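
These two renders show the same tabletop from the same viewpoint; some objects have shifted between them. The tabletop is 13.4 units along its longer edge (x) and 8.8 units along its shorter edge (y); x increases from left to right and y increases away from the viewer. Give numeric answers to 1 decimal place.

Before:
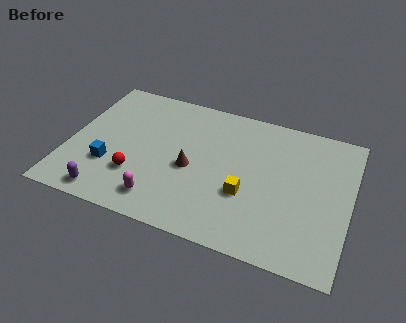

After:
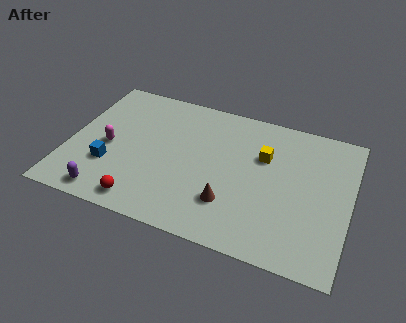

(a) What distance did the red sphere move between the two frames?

1.6

The red sphere moved from about (3.4, 2.6) to (3.9, 1.1), a distance of √(0.5² + 1.5²) ≈ 1.6.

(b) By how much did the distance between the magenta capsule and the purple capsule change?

+0.5

Before: roughly 2.5 units apart; after: 3.0. That's 0.5 units further apart.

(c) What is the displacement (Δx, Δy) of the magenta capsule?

(-2.8, 2.5)

The magenta capsule started near (4.7, 1.5) and ended near (1.9, 4.0).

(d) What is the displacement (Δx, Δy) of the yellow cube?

(0.6, 2.6)

From the two frames, the yellow cube sits at roughly (8.6, 3.2) before and (9.2, 5.8) after.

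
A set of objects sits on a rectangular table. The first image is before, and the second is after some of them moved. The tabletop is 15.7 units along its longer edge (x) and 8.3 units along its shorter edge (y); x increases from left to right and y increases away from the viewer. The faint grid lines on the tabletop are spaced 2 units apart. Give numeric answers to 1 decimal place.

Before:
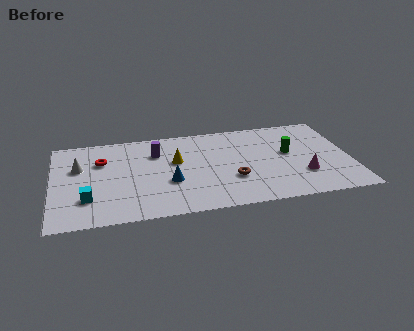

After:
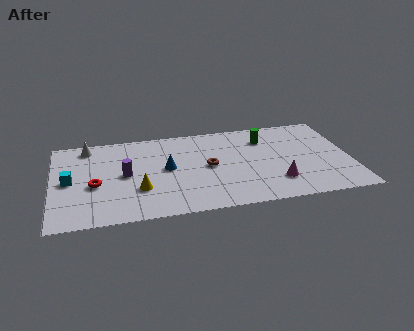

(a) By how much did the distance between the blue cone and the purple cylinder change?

-0.8

The distance was about 3.0 in the first image and 2.2 in the second, so they moved 0.8 units closer together.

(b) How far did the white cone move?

2.0

The white cone moved from about (1.4, 5.3) to (1.9, 7.2), a distance of √(0.5² + 1.9²) ≈ 2.0.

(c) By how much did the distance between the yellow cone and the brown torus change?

+0.4

They were about 3.6 units apart before and 4.0 after — 0.4 units further apart.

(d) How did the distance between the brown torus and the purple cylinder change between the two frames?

-0.6

Before: roughly 5.0 units apart; after: 4.4. That's 0.6 units closer together.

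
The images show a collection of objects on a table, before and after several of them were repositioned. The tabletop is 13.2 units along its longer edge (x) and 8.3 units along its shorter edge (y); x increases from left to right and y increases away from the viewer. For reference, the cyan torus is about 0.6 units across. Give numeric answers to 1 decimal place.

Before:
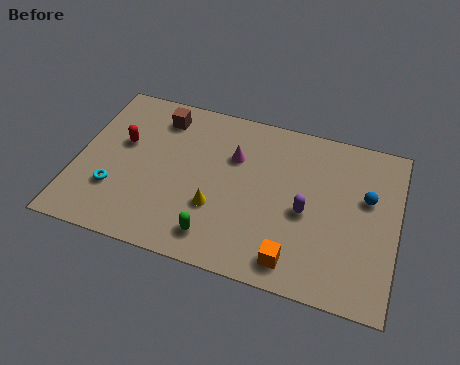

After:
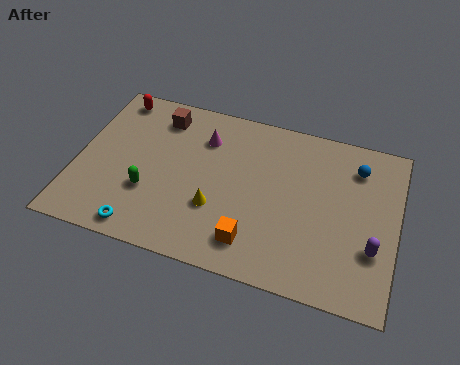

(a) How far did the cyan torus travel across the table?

2.1

The cyan torus moved from about (1.7, 2.5) to (3.0, 0.9), a distance of √(1.3² + 1.6²) ≈ 2.1.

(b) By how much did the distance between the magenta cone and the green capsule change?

-0.3

Before: roughly 4.2 units apart; after: 3.9. That's 0.3 units closer together.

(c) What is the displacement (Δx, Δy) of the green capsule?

(-2.9, 1.4)

From the two frames, the green capsule sits at roughly (6.0, 1.4) before and (3.1, 2.8) after.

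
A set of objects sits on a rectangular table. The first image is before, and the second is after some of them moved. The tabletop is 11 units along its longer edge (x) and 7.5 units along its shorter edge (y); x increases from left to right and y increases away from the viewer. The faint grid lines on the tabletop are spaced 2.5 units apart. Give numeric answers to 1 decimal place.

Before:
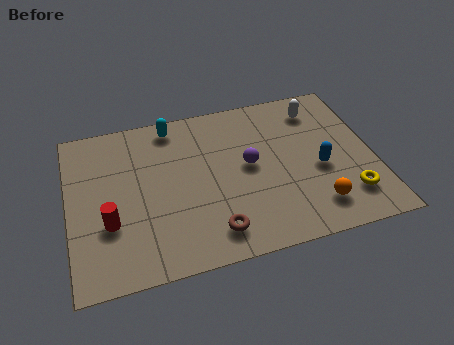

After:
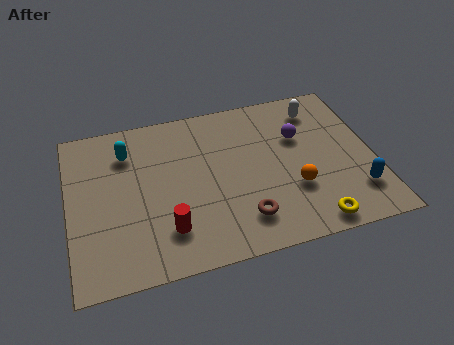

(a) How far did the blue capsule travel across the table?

1.8

The blue capsule was near (9.0, 3.2) before and (10.2, 1.8) after, so it travelled √(1.2² + 1.4²) ≈ 1.8 units.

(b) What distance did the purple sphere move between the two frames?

2.1

From (6.5, 4.0) to (8.4, 4.9), the purple sphere covered √(1.9² + 0.9²) ≈ 2.1 units.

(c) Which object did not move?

the white capsule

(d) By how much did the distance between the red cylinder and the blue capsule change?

-0.8

They were about 7.6 units apart before and 6.8 after — 0.8 units closer together.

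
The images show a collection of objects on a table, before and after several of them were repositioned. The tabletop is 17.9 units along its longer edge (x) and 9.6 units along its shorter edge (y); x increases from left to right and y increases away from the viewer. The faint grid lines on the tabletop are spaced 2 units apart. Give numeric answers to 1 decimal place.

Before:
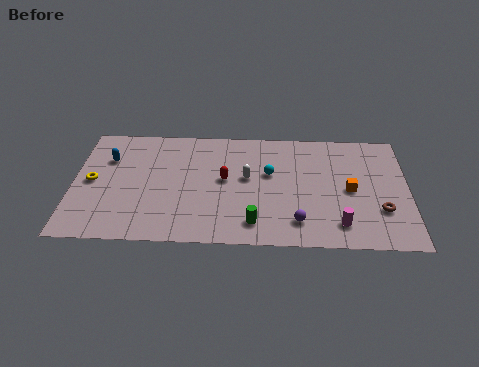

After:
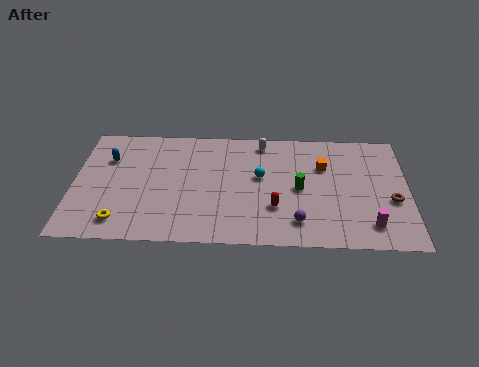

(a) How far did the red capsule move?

3.5

The red capsule moved from about (8.1, 5.2) to (10.8, 3.0), a distance of √(2.7² + 2.2²) ≈ 3.5.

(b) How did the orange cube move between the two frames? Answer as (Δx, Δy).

(-1.4, 1.9)

The orange cube was at about (14.8, 4.6) and moved to about (13.4, 6.5).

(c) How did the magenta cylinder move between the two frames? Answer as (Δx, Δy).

(1.6, 0.0)

From the two frames, the magenta cylinder sits at roughly (14.2, 1.8) before and (15.8, 1.8) after.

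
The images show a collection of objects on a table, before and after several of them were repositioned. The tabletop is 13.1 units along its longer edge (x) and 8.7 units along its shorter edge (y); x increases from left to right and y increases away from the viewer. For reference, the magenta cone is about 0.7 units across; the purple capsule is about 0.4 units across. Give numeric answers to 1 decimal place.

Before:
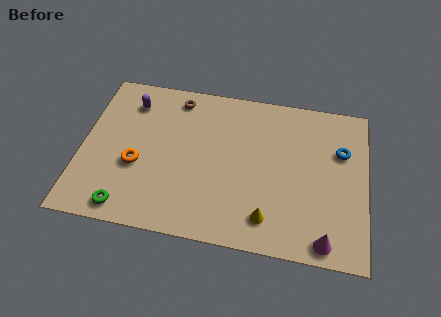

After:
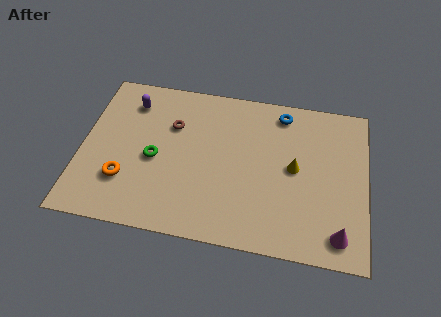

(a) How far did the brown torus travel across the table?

1.6

From (4.2, 7.5) to (4.1, 5.9), the brown torus covered √(0.1² + 1.6²) ≈ 1.6 units.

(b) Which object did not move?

the purple capsule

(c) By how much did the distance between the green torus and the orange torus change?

-0.5

The distance was about 2.4 in the first image and 1.9 in the second, so they moved 0.5 units closer together.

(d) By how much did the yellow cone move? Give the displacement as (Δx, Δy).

(1.1, 2.9)

From the two frames, the yellow cone sits at roughly (8.7, 1.6) before and (9.8, 4.5) after.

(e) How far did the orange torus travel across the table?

1.0

From (2.6, 3.4) to (2.1, 2.5), the orange torus covered √(0.5² + 0.9²) ≈ 1.0 units.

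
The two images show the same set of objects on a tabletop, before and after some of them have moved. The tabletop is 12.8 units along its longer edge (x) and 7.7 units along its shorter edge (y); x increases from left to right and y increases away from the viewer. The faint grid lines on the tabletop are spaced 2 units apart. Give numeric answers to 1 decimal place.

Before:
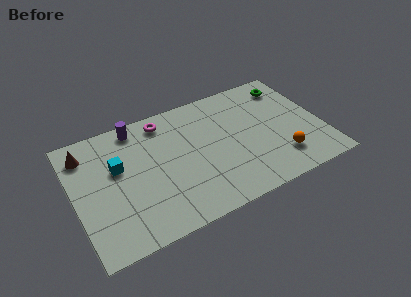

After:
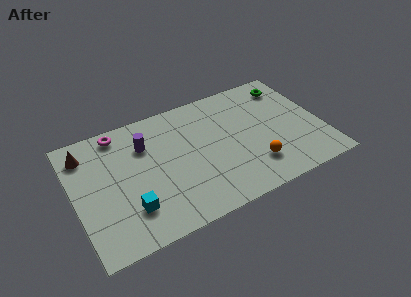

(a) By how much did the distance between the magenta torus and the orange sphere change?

+0.8

Before: roughly 7.3 units apart; after: 8.1. That's 0.8 units further apart.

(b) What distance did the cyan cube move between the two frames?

2.7

From (2.3, 4.7) to (2.6, 2.0), the cyan cube covered √(0.3² + 2.7²) ≈ 2.7 units.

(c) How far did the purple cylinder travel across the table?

1.3

The purple cylinder was near (3.5, 6.8) before and (3.8, 5.5) after, so it travelled √(0.3² + 1.3²) ≈ 1.3 units.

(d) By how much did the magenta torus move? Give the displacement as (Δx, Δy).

(-2.3, 0.2)

The magenta torus started near (4.9, 6.6) and ended near (2.6, 6.8).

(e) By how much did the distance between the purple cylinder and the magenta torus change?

+0.4

Before: roughly 1.4 units apart; after: 1.8. That's 0.4 units further apart.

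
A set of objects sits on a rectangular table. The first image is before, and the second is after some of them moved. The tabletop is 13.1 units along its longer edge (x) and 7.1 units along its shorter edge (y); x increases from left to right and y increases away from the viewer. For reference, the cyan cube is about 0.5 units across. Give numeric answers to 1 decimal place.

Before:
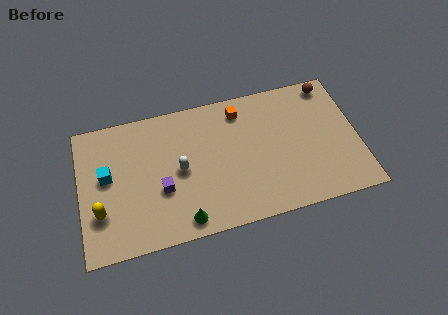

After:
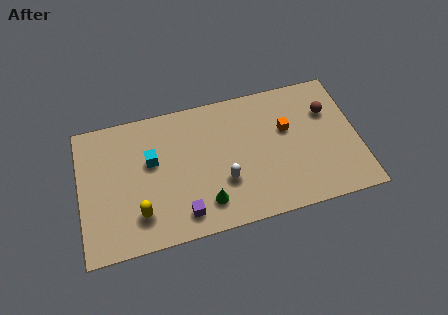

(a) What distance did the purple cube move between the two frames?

1.7

From (3.8, 2.7) to (4.7, 1.2), the purple cube covered √(0.9² + 1.5²) ≈ 1.7 units.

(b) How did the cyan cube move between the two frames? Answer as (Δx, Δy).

(2.1, 0.3)

From the two frames, the cyan cube sits at roughly (1.3, 4.0) before and (3.4, 4.3) after.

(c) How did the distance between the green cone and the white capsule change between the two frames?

-1.3

Before: roughly 2.6 units apart; after: 1.3. That's 1.3 units closer together.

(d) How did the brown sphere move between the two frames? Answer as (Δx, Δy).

(-0.2, -1.4)

From the two frames, the brown sphere sits at roughly (12.0, 6.3) before and (11.8, 4.9) after.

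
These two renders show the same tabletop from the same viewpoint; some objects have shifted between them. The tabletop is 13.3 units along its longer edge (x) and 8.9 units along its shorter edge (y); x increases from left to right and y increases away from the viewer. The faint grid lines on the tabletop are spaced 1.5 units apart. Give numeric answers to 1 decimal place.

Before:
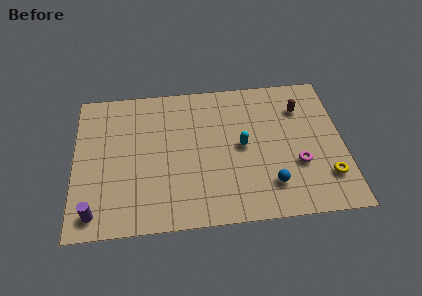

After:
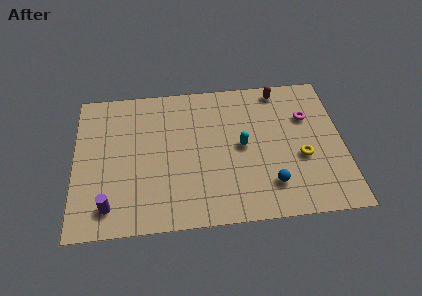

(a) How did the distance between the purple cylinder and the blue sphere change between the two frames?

-0.7

They were about 8.6 units apart before and 7.9 after — 0.7 units closer together.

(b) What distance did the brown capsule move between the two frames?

1.6

From (11.3, 6.6) to (10.3, 7.9), the brown capsule covered √(1.0² + 1.3²) ≈ 1.6 units.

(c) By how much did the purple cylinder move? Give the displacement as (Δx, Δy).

(0.7, 0.3)

The purple cylinder started near (1.0, 1.2) and ended near (1.7, 1.5).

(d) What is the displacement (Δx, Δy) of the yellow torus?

(-1.2, 1.3)

The yellow torus started near (12.4, 2.2) and ended near (11.2, 3.5).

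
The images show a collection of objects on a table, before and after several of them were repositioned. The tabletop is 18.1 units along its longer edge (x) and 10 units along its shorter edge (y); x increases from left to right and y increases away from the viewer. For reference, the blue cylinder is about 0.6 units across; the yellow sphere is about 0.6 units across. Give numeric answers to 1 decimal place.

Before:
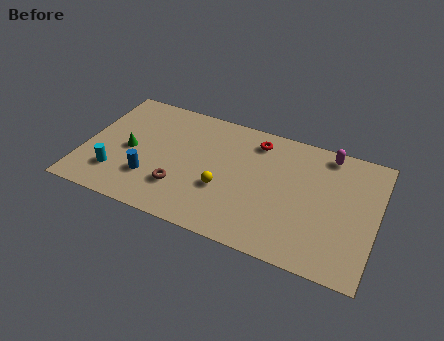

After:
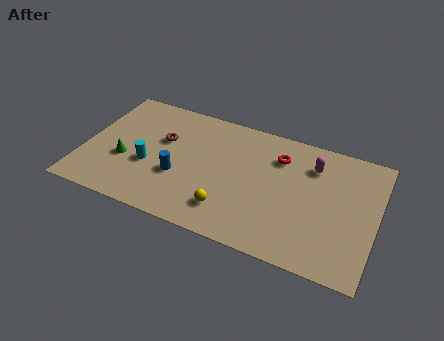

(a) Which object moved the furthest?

the brown torus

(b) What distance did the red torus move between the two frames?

1.7

The red torus moved from about (10.4, 8.3) to (11.9, 7.5), a distance of √(1.5² + 0.8²) ≈ 1.7.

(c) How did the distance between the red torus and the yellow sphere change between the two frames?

+1.0

Before: roughly 4.9 units apart; after: 5.9. That's 1.0 units further apart.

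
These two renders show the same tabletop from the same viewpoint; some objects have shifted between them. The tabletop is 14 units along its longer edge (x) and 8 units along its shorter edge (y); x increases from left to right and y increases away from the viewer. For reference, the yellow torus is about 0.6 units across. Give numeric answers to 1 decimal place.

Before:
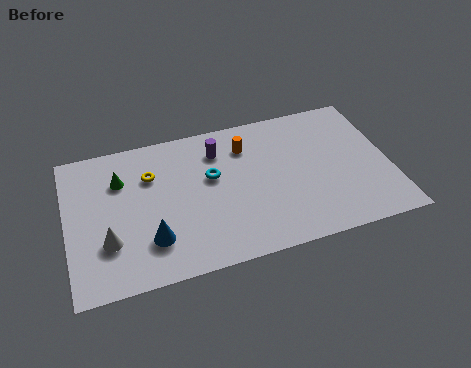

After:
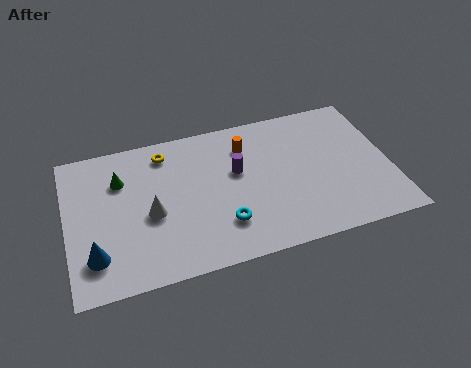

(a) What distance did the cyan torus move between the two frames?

2.7

From (6.3, 4.8) to (6.6, 2.1), the cyan torus covered √(0.3² + 2.7²) ≈ 2.7 units.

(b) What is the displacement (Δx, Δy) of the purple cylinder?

(0.7, -1.4)

The purple cylinder was at about (6.7, 6.2) and moved to about (7.4, 4.8).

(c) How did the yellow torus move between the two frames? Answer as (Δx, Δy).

(0.7, 1.1)

The yellow torus was at about (3.7, 5.6) and moved to about (4.4, 6.7).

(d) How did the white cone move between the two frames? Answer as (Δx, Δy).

(1.9, 1.0)

The white cone was at about (1.7, 2.5) and moved to about (3.6, 3.5).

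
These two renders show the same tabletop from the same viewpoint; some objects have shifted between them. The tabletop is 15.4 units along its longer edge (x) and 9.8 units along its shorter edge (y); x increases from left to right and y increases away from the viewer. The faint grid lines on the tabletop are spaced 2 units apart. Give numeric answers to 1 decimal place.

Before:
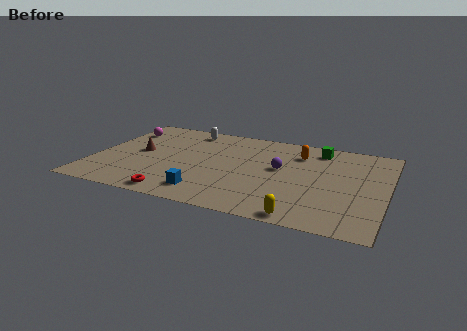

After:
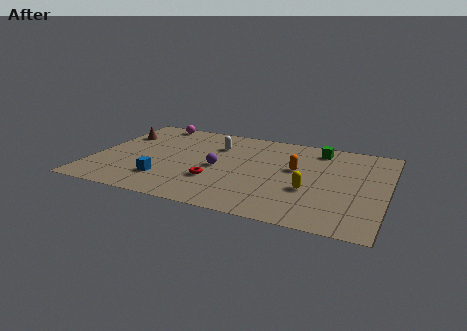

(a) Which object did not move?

the green cube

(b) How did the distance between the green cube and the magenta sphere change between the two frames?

-1.5

They were about 10.6 units apart before and 9.1 after — 1.5 units closer together.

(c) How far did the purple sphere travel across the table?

3.3

The purple sphere moved from about (9.8, 5.5) to (6.6, 4.6), a distance of √(3.2² + 0.9²) ≈ 3.3.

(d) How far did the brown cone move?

2.2

From (2.3, 5.1) to (1.0, 6.9), the brown cone covered √(1.3² + 1.8²) ≈ 2.2 units.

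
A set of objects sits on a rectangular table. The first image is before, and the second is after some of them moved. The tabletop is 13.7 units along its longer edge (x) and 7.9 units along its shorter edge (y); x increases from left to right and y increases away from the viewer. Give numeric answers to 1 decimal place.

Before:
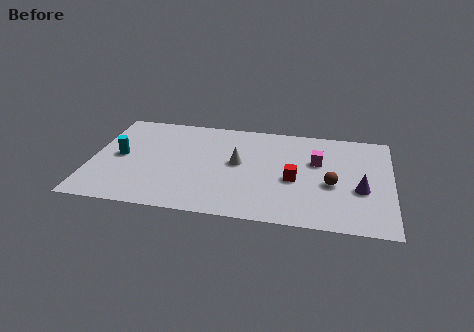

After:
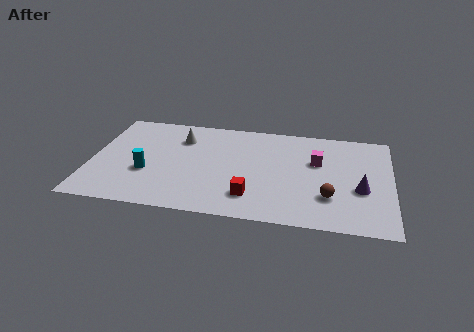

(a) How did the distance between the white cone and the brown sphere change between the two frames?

+3.4

They were about 4.4 units apart before and 7.8 after — 3.4 units further apart.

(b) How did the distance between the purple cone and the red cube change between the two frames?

+2.1

They were about 3.0 units apart before and 5.1 after — 2.1 units further apart.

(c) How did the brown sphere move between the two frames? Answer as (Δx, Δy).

(-0.1, -1.0)

The brown sphere was at about (11.0, 3.3) and moved to about (10.9, 2.3).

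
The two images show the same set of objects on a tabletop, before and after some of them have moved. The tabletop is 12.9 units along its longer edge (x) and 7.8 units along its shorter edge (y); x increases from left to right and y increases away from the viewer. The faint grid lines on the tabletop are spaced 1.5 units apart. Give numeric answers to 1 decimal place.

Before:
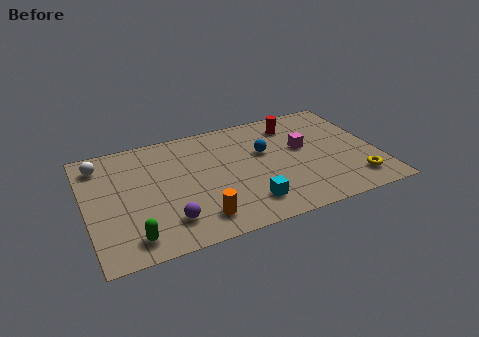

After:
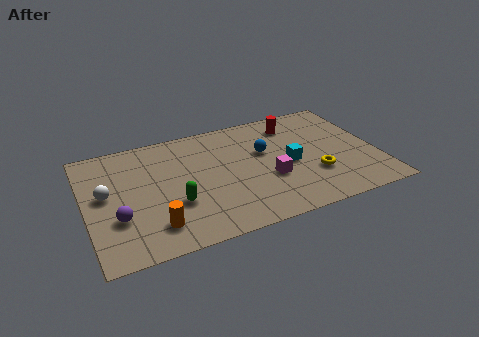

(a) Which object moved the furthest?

the cyan cube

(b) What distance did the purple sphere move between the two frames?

2.3

From (3.4, 1.7) to (1.3, 2.6), the purple sphere covered √(2.1² + 0.9²) ≈ 2.3 units.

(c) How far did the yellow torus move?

2.0

The yellow torus moved from about (11.7, 1.5) to (10.0, 2.5), a distance of √(1.7² + 1.0²) ≈ 2.0.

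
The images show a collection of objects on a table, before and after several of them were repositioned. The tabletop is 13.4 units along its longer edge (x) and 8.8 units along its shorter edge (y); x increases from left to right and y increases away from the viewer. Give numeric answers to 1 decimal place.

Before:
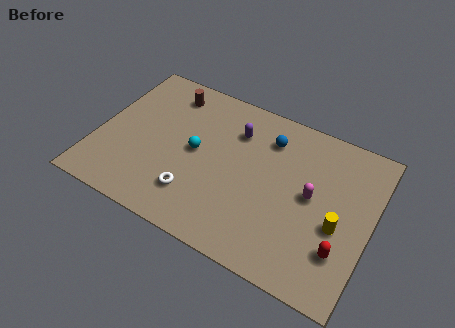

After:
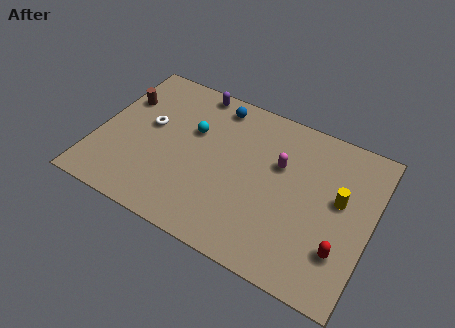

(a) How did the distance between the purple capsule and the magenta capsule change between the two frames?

+0.8

Before: roughly 4.4 units apart; after: 5.2. That's 0.8 units further apart.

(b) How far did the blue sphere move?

2.8

The blue sphere moved from about (8.1, 6.8) to (5.4, 7.6), a distance of √(2.7² + 0.8²) ≈ 2.8.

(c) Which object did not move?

the red capsule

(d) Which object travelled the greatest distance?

the white torus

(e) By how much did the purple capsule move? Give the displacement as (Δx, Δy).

(-2.3, 1.5)

The purple capsule was at about (6.5, 6.5) and moved to about (4.2, 8.0).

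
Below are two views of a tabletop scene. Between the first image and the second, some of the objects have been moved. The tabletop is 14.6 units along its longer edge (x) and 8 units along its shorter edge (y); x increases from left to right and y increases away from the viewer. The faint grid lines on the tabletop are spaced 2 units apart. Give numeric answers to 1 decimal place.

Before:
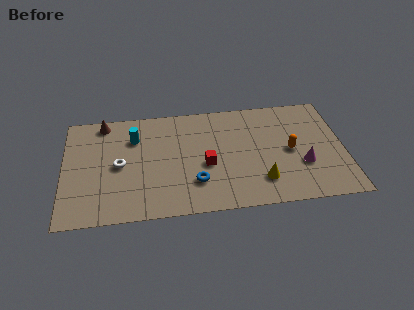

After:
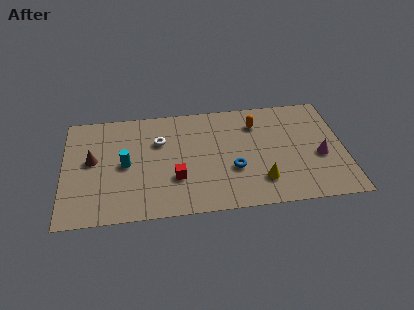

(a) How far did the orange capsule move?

2.8

The orange capsule was near (11.8, 3.9) before and (10.1, 6.1) after, so it travelled √(1.7² + 2.2²) ≈ 2.8 units.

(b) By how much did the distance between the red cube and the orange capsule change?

+1.1

The distance was about 4.4 in the first image and 5.5 in the second, so they moved 1.1 units further apart.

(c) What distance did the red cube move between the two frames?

1.8

The red cube was near (7.4, 3.4) before and (5.8, 2.6) after, so it travelled √(1.6² + 0.8²) ≈ 1.8 units.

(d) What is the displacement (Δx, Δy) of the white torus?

(2.1, 1.5)

The white torus started near (2.9, 3.9) and ended near (5.0, 5.4).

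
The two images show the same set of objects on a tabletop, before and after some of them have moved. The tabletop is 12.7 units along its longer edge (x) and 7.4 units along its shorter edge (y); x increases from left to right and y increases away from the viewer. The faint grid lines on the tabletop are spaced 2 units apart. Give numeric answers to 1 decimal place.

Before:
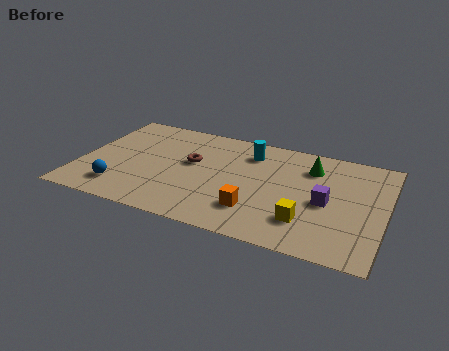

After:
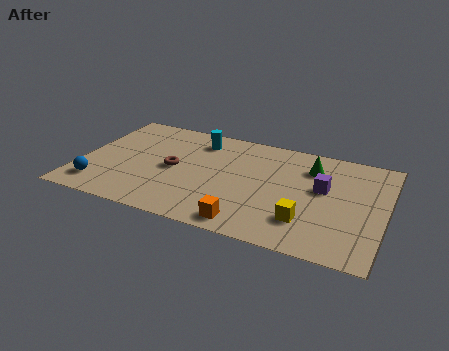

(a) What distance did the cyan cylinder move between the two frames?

2.2

The cyan cylinder moved from about (6.9, 5.8) to (4.7, 6.0), a distance of √(2.2² + 0.2²) ≈ 2.2.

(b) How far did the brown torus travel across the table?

1.0

From (4.6, 4.3) to (3.9, 3.6), the brown torus covered √(0.7² + 0.7²) ≈ 1.0 units.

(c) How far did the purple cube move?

0.9

The purple cube was near (10.3, 3.4) before and (10.1, 4.3) after, so it travelled √(0.2² + 0.9²) ≈ 0.9 units.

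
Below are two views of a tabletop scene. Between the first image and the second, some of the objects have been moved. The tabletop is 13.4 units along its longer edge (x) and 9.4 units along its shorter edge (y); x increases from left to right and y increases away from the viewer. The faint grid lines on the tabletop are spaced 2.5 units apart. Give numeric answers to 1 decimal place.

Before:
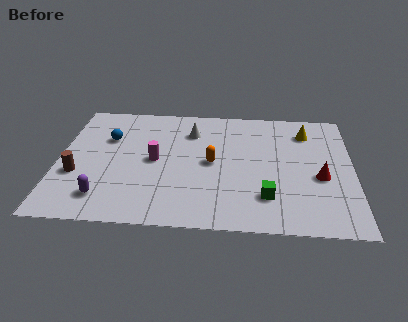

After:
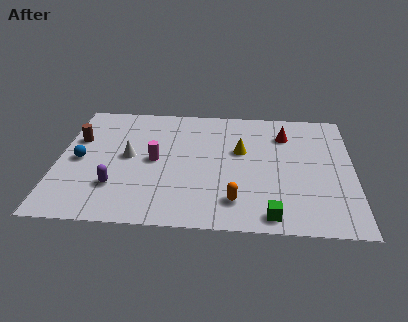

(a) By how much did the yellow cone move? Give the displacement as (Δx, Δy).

(-3.0, -1.7)

The yellow cone started near (11.3, 7.4) and ended near (8.3, 5.7).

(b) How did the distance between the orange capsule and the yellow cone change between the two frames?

-1.3

They were about 5.1 units apart before and 3.8 after — 1.3 units closer together.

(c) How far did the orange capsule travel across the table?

3.0

From (7.0, 4.7) to (8.1, 1.9), the orange capsule covered √(1.1² + 2.8²) ≈ 3.0 units.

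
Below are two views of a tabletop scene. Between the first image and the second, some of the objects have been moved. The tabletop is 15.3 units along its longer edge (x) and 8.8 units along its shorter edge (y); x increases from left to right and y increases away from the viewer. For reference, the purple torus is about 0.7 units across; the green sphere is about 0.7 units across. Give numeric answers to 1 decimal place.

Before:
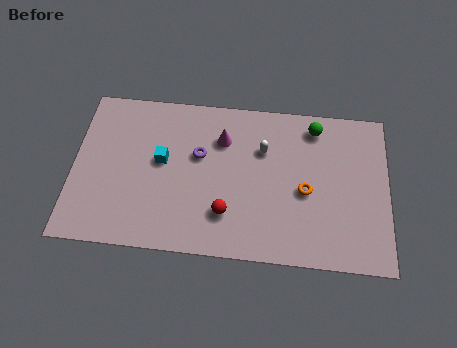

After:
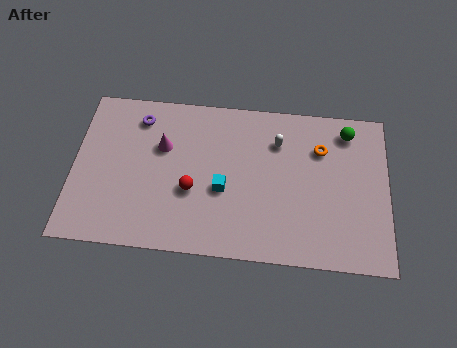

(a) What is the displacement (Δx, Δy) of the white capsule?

(0.7, 0.5)

From the two frames, the white capsule sits at roughly (9.2, 6.0) before and (9.9, 6.5) after.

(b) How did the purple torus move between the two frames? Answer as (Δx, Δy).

(-3.0, 1.8)

The purple torus was at about (6.1, 5.4) and moved to about (3.1, 7.2).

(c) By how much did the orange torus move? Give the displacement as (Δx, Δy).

(0.7, 2.4)

From the two frames, the orange torus sits at roughly (11.3, 3.9) before and (12.0, 6.3) after.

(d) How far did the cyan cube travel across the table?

3.3

From (4.3, 4.9) to (7.3, 3.6), the cyan cube covered √(3.0² + 1.3²) ≈ 3.3 units.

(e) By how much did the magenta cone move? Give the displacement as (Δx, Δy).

(-2.9, -0.7)

The magenta cone was at about (7.2, 6.4) and moved to about (4.3, 5.7).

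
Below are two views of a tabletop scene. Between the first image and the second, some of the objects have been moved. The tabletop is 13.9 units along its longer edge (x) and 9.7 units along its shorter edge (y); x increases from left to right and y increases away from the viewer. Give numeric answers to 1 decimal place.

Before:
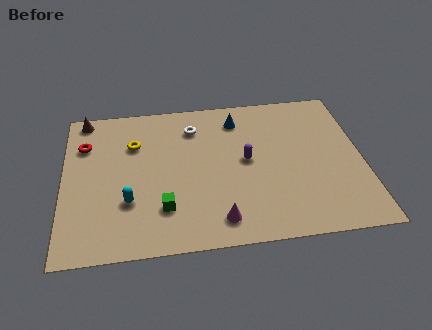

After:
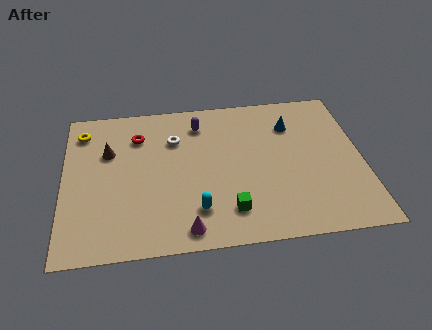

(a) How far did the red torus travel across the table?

2.5

The red torus moved from about (1.0, 7.0) to (3.5, 7.3), a distance of √(2.5² + 0.3²) ≈ 2.5.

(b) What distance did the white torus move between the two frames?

1.1

The white torus was near (6.1, 7.6) before and (5.2, 6.9) after, so it travelled √(0.9² + 0.7²) ≈ 1.1 units.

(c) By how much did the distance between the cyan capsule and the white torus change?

-0.7

The distance was about 5.5 in the first image and 4.8 in the second, so they moved 0.7 units closer together.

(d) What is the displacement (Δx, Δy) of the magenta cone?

(-1.5, -0.4)

From the two frames, the magenta cone sits at roughly (7.1, 1.5) before and (5.6, 1.1) after.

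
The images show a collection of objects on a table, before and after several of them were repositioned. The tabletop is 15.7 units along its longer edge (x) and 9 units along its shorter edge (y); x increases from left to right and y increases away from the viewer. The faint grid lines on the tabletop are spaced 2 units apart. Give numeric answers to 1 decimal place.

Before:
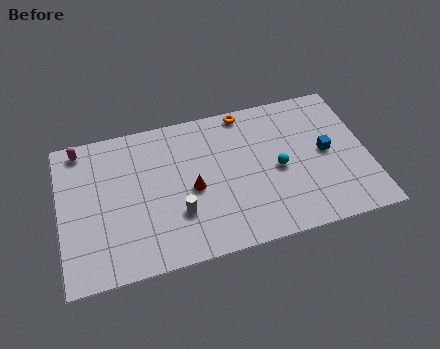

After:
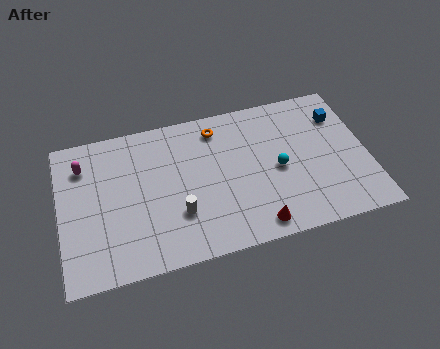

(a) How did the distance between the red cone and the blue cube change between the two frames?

+0.5

The distance was about 6.9 in the first image and 7.4 in the second, so they moved 0.5 units further apart.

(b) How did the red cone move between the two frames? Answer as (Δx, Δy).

(3.0, -3.0)

The red cone was at about (6.7, 4.1) and moved to about (9.7, 1.1).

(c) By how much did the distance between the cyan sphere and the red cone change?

-1.0

The distance was about 4.4 in the first image and 3.4 in the second, so they moved 1.0 units closer together.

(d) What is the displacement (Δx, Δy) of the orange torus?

(-1.5, -0.7)

From the two frames, the orange torus sits at roughly (9.7, 8.2) before and (8.2, 7.5) after.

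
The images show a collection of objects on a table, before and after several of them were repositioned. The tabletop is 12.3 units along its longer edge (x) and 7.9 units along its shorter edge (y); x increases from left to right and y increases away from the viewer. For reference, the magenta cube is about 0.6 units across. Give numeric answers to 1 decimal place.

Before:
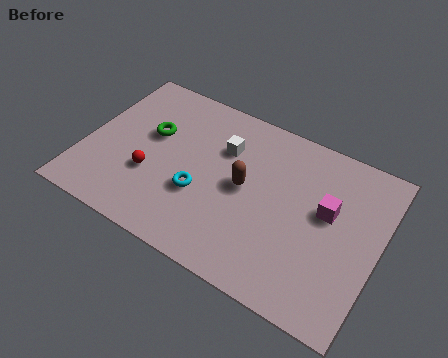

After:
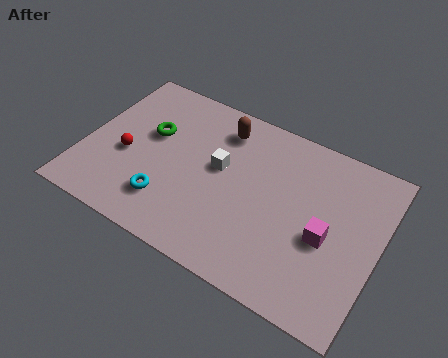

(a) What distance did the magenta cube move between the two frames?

1.2

From (10.1, 4.6) to (10.2, 3.4), the magenta cube covered √(0.1² + 1.2²) ≈ 1.2 units.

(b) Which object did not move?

the green torus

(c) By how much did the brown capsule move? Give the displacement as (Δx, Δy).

(-1.3, 2.3)

From the two frames, the brown capsule sits at roughly (6.7, 4.1) before and (5.4, 6.4) after.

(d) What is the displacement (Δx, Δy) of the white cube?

(0.0, -1.0)

The white cube was at about (5.6, 5.5) and moved to about (5.6, 4.5).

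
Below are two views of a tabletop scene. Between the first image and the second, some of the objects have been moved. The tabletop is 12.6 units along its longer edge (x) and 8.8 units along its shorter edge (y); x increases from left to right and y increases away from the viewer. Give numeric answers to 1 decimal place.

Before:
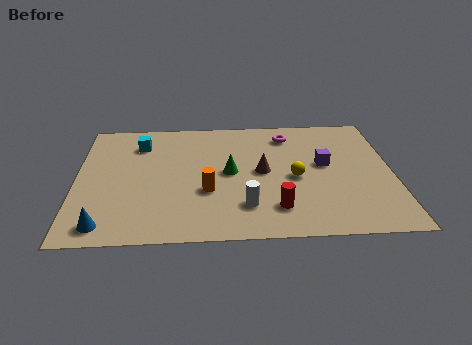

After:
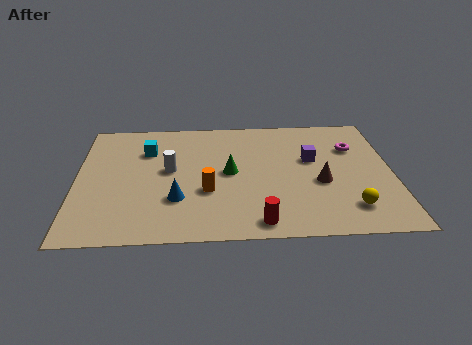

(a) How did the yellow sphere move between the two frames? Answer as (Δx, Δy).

(2.1, -2.2)

The yellow sphere was at about (8.7, 4.0) and moved to about (10.8, 1.8).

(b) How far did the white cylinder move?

4.0

From (6.7, 2.1) to (3.7, 4.8), the white cylinder covered √(3.0² + 2.7²) ≈ 4.0 units.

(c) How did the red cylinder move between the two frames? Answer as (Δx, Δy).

(-0.7, -0.9)

The red cylinder started near (7.9, 1.9) and ended near (7.2, 1.0).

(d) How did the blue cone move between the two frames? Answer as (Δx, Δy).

(2.8, 1.6)

From the two frames, the blue cone sits at roughly (1.2, 1.1) before and (4.0, 2.7) after.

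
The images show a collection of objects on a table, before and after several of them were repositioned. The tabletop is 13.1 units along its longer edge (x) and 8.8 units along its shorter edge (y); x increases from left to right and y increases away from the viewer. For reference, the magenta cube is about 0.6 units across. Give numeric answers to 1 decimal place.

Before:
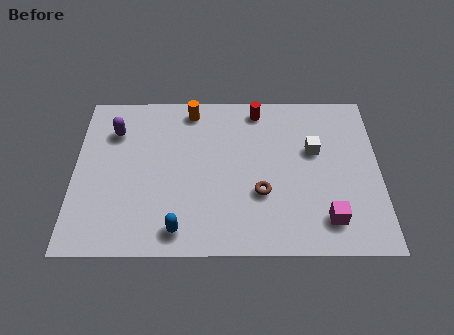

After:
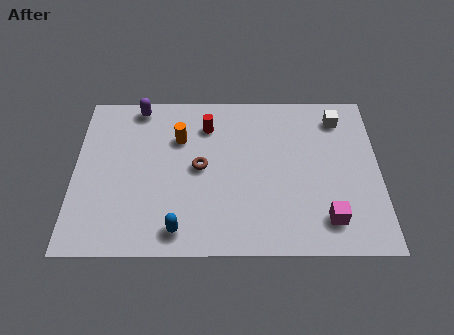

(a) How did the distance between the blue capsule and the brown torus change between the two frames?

-0.6

Before: roughly 4.0 units apart; after: 3.4. That's 0.6 units closer together.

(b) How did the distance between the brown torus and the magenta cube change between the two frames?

+3.0

They were about 3.1 units apart before and 6.1 after — 3.0 units further apart.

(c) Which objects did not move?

the blue capsule and the magenta cube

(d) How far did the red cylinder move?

2.4

The red cylinder was near (7.9, 7.7) before and (5.7, 6.8) after, so it travelled √(2.2² + 0.9²) ≈ 2.4 units.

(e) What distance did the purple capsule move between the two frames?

1.7

The purple capsule moved from about (1.7, 6.5) to (2.7, 7.9), a distance of √(1.0² + 1.4²) ≈ 1.7.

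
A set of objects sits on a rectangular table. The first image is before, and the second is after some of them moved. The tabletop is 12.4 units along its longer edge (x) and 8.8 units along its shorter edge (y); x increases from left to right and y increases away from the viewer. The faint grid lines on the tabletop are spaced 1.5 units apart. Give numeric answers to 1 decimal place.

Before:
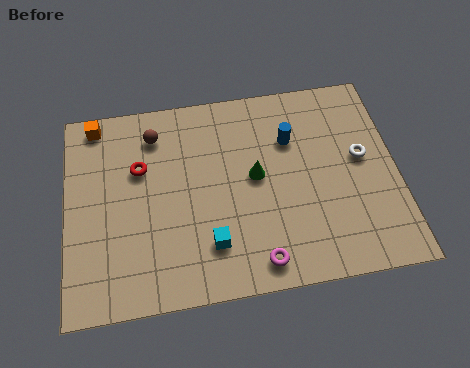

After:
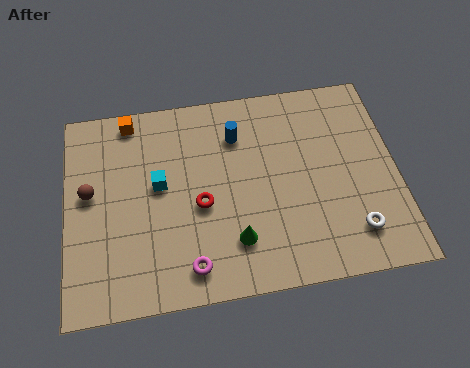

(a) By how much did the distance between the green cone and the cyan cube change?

+0.7

Before: roughly 3.2 units apart; after: 3.9. That's 0.7 units further apart.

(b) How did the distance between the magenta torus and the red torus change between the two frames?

-3.7

The distance was about 6.2 in the first image and 2.5 in the second, so they moved 3.7 units closer together.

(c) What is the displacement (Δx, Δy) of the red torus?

(2.2, -1.9)

The red torus was at about (2.8, 5.7) and moved to about (5.0, 3.8).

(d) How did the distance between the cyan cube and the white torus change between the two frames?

+1.3

The distance was about 6.4 in the first image and 7.7 in the second, so they moved 1.3 units further apart.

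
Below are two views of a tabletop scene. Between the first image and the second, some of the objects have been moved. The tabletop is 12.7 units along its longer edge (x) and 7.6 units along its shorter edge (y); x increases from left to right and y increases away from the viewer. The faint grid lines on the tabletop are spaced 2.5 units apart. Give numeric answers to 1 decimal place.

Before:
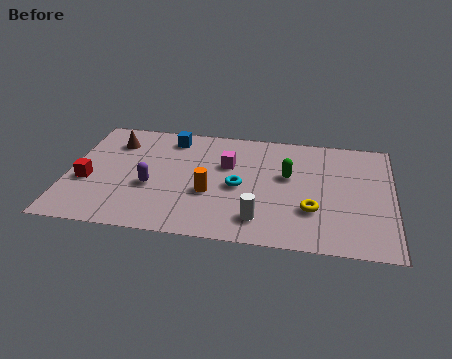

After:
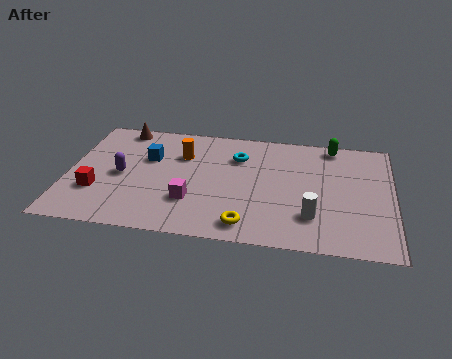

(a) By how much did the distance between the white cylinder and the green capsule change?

+1.7

Before: roughly 3.2 units apart; after: 4.9. That's 1.7 units further apart.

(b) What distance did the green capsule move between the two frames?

2.9

The green capsule was near (8.6, 4.5) before and (10.3, 6.8) after, so it travelled √(1.7² + 2.3²) ≈ 2.9 units.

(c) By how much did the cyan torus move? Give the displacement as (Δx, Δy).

(-0.1, 2.0)

The cyan torus started near (6.7, 3.5) and ended near (6.6, 5.5).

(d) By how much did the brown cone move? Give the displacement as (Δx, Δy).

(0.2, 1.0)

From the two frames, the brown cone sits at roughly (1.7, 5.8) before and (1.9, 6.8) after.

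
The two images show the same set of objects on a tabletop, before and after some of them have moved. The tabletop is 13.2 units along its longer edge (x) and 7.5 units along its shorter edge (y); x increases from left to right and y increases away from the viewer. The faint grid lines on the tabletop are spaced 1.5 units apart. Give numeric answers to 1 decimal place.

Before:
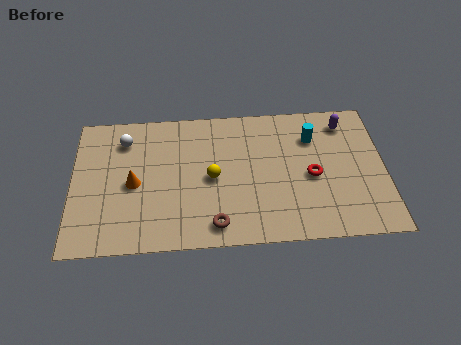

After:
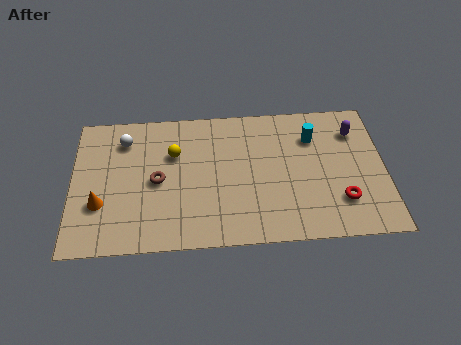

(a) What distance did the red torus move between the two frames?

1.8

From (10.1, 3.4) to (11.3, 2.0), the red torus covered √(1.2² + 1.4²) ≈ 1.8 units.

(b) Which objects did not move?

the white sphere and the cyan cylinder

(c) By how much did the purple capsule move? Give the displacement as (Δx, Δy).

(0.4, -0.5)

The purple capsule was at about (11.6, 6.2) and moved to about (12.0, 5.7).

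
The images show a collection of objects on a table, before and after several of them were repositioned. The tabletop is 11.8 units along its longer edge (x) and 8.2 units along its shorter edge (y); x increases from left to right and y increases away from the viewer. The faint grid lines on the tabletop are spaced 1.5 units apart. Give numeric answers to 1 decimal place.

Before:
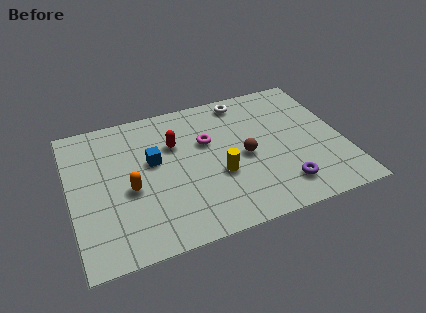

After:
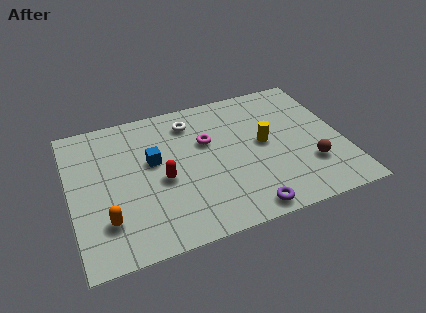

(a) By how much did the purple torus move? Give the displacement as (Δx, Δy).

(-1.7, -0.8)

The purple torus was at about (8.9, 1.6) and moved to about (7.2, 0.8).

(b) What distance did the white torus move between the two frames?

2.5

The white torus was near (7.8, 7.2) before and (5.4, 6.6) after, so it travelled √(2.4² + 0.6²) ≈ 2.5 units.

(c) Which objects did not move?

the blue cube and the magenta torus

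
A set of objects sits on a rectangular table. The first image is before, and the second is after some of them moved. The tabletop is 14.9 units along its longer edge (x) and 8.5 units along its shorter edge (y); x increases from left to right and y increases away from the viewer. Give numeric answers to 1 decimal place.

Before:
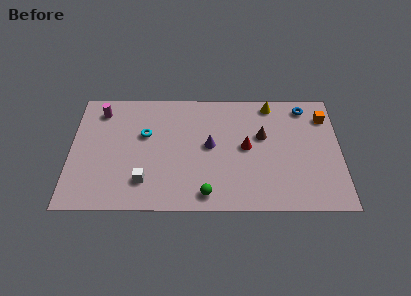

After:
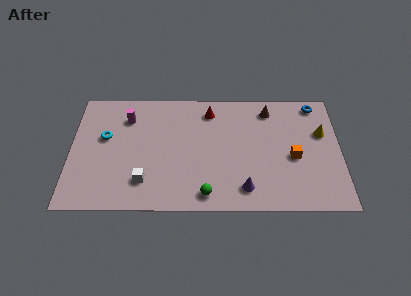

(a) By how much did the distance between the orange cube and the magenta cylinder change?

-2.9

Before: roughly 12.5 units apart; after: 9.6. That's 2.9 units closer together.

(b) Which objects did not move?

the green sphere and the white cube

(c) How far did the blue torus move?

0.6

From (13.0, 7.3) to (13.6, 7.5), the blue torus covered √(0.6² + 0.2²) ≈ 0.6 units.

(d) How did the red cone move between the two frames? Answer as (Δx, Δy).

(-2.0, 2.6)

The red cone started near (9.7, 4.4) and ended near (7.7, 7.0).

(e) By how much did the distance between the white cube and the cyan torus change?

+0.5

The distance was about 3.3 in the first image and 3.8 in the second, so they moved 0.5 units further apart.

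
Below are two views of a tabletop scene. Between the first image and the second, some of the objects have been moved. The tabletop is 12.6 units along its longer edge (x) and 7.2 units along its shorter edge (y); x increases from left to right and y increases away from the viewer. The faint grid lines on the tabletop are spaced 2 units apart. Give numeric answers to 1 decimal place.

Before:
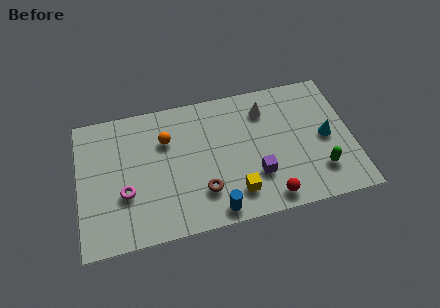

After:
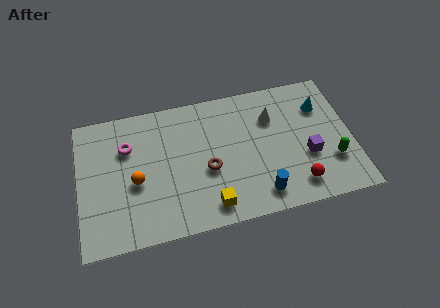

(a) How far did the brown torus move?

1.1

The brown torus moved from about (5.6, 1.9) to (5.9, 3.0), a distance of √(0.3² + 1.1²) ≈ 1.1.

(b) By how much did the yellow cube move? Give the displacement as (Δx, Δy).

(-1.2, -0.4)

The yellow cube was at about (7.1, 1.5) and moved to about (5.9, 1.1).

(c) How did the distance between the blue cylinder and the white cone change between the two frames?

-1.5

The distance was about 5.5 in the first image and 4.0 in the second, so they moved 1.5 units closer together.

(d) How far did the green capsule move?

0.7

The green capsule moved from about (11.0, 1.8) to (11.6, 2.2), a distance of √(0.6² + 0.4²) ≈ 0.7.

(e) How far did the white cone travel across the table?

0.6

The white cone was near (8.7, 5.6) before and (9.0, 5.1) after, so it travelled √(0.3² + 0.5²) ≈ 0.6 units.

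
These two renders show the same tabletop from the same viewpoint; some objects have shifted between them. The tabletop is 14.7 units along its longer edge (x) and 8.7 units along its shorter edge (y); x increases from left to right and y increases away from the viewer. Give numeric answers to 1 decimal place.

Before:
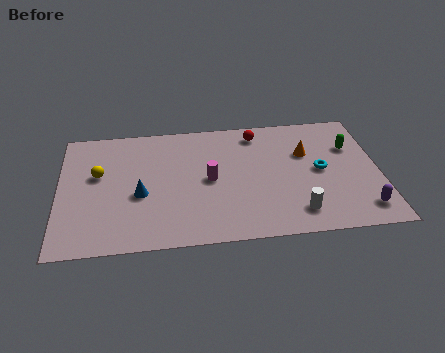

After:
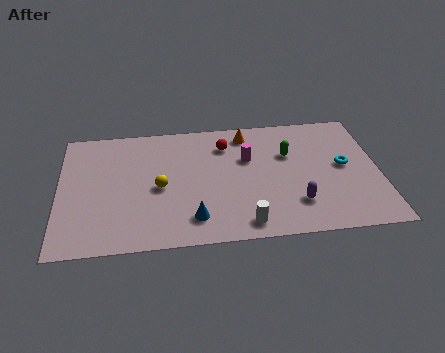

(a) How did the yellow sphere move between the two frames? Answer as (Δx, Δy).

(2.8, -1.2)

The yellow sphere started near (1.8, 5.2) and ended near (4.6, 4.0).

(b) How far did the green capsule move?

2.9

The green capsule was near (13.5, 5.9) before and (10.6, 5.7) after, so it travelled √(2.9² + 0.2²) ≈ 2.9 units.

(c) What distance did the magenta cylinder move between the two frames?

2.2

The magenta cylinder moved from about (6.9, 4.3) to (8.7, 5.6), a distance of √(1.8² + 1.3²) ≈ 2.2.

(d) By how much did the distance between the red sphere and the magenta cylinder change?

-2.4

The distance was about 3.9 in the first image and 1.5 in the second, so they moved 2.4 units closer together.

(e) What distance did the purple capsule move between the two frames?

3.1

From (13.8, 1.5) to (10.8, 2.2), the purple capsule covered √(3.0² + 0.7²) ≈ 3.1 units.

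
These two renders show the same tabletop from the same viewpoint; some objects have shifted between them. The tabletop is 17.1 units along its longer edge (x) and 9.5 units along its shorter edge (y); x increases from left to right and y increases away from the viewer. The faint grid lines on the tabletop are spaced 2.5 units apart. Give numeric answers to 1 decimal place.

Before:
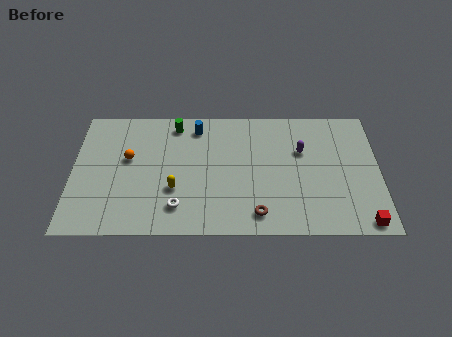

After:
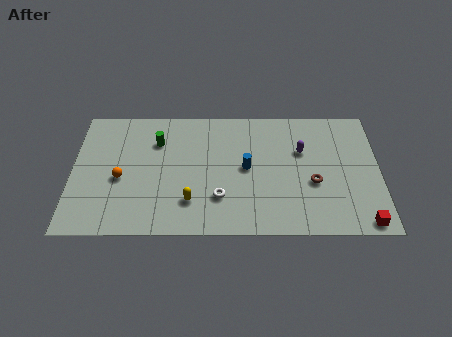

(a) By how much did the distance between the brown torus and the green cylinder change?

+1.1

Before: roughly 8.1 units apart; after: 9.2. That's 1.1 units further apart.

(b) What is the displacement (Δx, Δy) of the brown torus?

(3.1, 2.3)

From the two frames, the brown torus sits at roughly (10.3, 1.5) before and (13.4, 3.8) after.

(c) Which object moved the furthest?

the blue cylinder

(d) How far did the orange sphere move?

1.6

The orange sphere moved from about (3.1, 5.6) to (2.7, 4.1), a distance of √(0.4² + 1.5²) ≈ 1.6.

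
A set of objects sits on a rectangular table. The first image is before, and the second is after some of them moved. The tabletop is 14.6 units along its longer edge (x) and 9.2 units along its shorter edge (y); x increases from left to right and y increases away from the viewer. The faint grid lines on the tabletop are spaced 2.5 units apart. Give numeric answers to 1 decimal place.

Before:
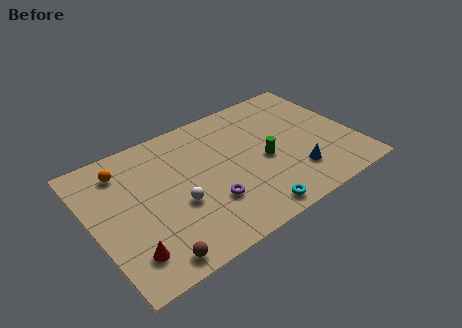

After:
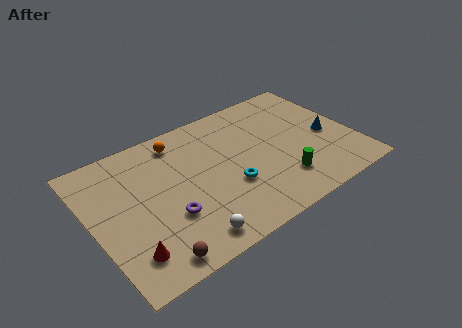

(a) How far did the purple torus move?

2.2

The purple torus moved from about (6.1, 2.8) to (3.9, 3.1), a distance of √(2.2² + 0.3²) ≈ 2.2.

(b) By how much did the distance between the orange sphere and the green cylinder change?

-0.7

They were about 8.1 units apart before and 7.4 after — 0.7 units closer together.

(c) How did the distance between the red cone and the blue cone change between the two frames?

+2.5

Before: roughly 9.4 units apart; after: 11.9. That's 2.5 units further apart.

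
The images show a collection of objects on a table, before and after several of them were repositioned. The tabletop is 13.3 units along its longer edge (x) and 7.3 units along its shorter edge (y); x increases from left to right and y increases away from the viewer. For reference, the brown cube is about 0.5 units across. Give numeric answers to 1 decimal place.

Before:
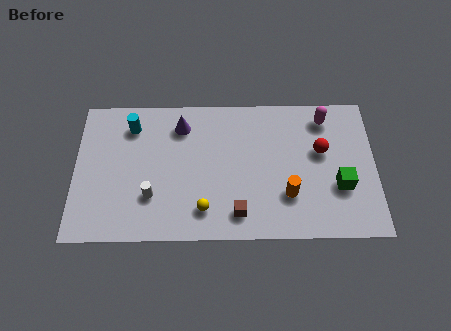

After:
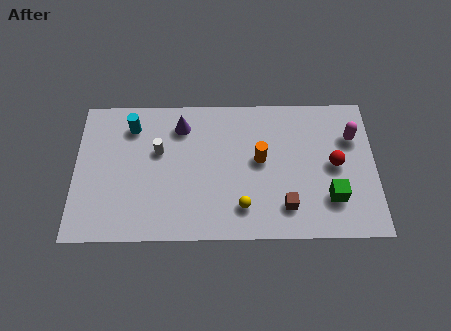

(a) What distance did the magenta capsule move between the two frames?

1.6

The magenta capsule moved from about (11.1, 6.1) to (12.3, 5.1), a distance of √(1.2² + 1.0²) ≈ 1.6.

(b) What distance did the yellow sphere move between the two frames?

1.7

From (5.7, 1.5) to (7.4, 1.6), the yellow sphere covered √(1.7² + 0.1²) ≈ 1.7 units.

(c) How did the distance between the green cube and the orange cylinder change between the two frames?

+1.4

Before: roughly 2.3 units apart; after: 3.7. That's 1.4 units further apart.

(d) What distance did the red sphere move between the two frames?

0.9

The red sphere moved from about (10.9, 4.4) to (11.5, 3.7), a distance of √(0.6² + 0.7²) ≈ 0.9.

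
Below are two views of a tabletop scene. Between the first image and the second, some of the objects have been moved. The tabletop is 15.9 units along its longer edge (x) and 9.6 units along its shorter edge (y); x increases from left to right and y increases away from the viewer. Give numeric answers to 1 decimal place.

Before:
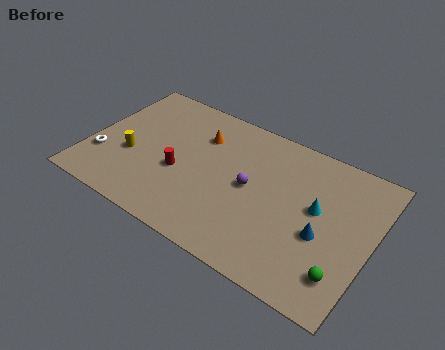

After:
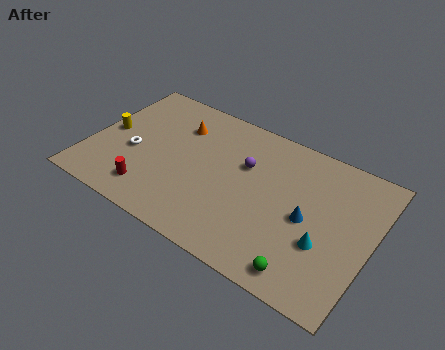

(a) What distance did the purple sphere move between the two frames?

1.4

The purple sphere was near (9.1, 4.9) before and (8.6, 6.2) after, so it travelled √(0.5² + 1.3²) ≈ 1.4 units.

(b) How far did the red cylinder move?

2.5

The red cylinder was near (5.2, 3.9) before and (3.9, 1.8) after, so it travelled √(1.3² + 2.1²) ≈ 2.5 units.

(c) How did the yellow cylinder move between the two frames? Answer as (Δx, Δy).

(-1.5, 1.1)

From the two frames, the yellow cylinder sits at roughly (2.4, 3.7) before and (0.9, 4.8) after.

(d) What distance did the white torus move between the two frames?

1.9

From (0.9, 2.9) to (2.5, 4.0), the white torus covered √(1.6² + 1.1²) ≈ 1.9 units.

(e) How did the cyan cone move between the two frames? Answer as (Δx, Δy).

(0.7, -2.0)

The cyan cone was at about (12.8, 5.4) and moved to about (13.5, 3.4).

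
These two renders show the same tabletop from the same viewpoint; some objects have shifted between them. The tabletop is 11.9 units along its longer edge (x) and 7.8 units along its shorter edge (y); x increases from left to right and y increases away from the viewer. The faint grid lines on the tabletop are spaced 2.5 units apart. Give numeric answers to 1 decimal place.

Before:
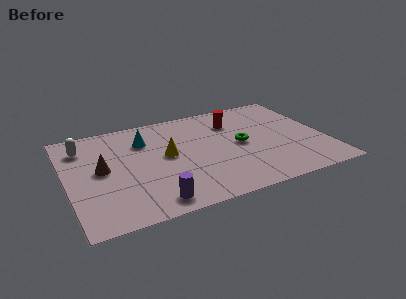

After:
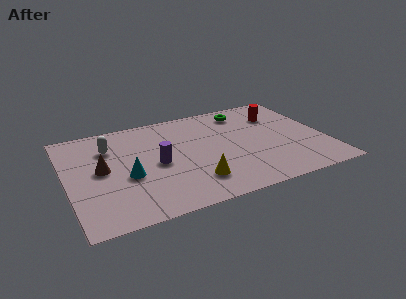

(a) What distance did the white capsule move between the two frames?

1.3

The white capsule moved from about (0.9, 6.1) to (2.1, 5.7), a distance of √(1.2² + 0.4²) ≈ 1.3.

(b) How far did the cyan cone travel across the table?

2.7

The cyan cone moved from about (3.7, 5.7) to (2.7, 3.2), a distance of √(1.0² + 2.5²) ≈ 2.7.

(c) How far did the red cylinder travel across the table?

2.1

From (7.9, 5.8) to (10.0, 5.7), the red cylinder covered √(2.1² + 0.1²) ≈ 2.1 units.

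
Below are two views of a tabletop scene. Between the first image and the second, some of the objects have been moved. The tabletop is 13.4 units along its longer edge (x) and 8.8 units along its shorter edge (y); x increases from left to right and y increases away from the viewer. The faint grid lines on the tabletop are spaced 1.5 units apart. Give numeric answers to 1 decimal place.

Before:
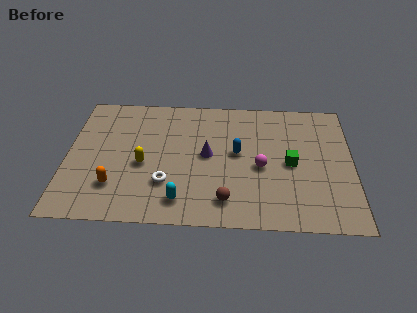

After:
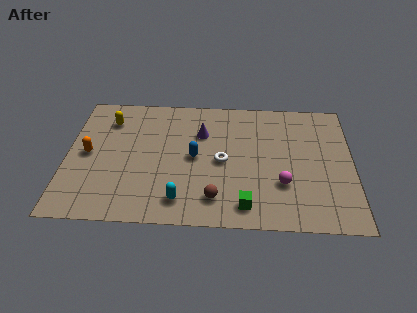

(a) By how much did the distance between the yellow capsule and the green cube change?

+1.6

Before: roughly 6.9 units apart; after: 8.5. That's 1.6 units further apart.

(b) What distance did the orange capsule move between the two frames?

2.5

From (2.3, 2.3) to (1.0, 4.4), the orange capsule covered √(1.3² + 2.1²) ≈ 2.5 units.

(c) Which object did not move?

the cyan capsule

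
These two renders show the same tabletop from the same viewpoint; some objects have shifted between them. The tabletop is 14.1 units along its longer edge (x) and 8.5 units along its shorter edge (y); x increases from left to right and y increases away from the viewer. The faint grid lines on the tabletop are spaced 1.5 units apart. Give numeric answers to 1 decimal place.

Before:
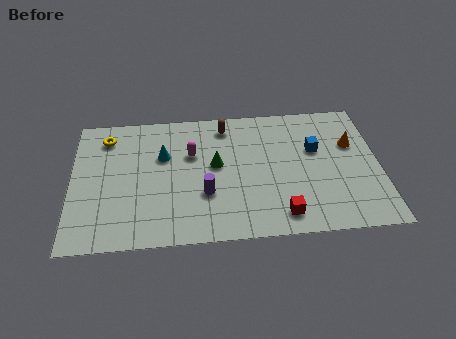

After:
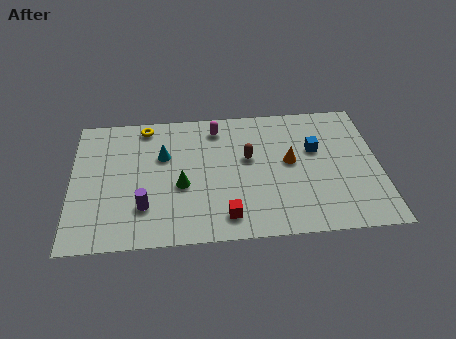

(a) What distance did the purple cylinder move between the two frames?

2.9

From (6.1, 2.9) to (3.3, 2.3), the purple cylinder covered √(2.8² + 0.6²) ≈ 2.9 units.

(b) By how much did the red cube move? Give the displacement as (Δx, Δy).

(-2.5, 0.1)

The red cube started near (9.5, 1.3) and ended near (7.0, 1.4).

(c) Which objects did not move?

the cyan cone and the blue cube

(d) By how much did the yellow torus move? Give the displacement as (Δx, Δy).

(1.8, 0.6)

From the two frames, the yellow torus sits at roughly (1.6, 6.9) before and (3.4, 7.5) after.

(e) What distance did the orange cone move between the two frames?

3.0

From (12.9, 5.5) to (10.0, 4.6), the orange cone covered √(2.9² + 0.9²) ≈ 3.0 units.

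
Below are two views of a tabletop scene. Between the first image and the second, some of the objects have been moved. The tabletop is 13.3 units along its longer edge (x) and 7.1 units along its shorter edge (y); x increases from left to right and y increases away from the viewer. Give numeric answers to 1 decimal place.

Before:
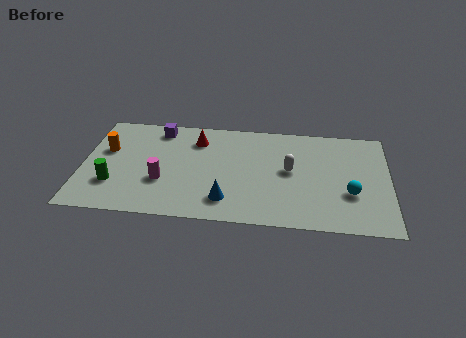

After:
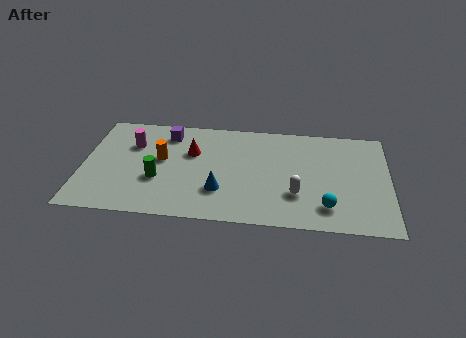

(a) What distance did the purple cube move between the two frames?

0.5

The purple cube moved from about (3.2, 6.1) to (3.6, 5.8), a distance of √(0.4² + 0.3²) ≈ 0.5.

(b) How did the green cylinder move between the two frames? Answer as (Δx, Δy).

(1.9, 0.5)

From the two frames, the green cylinder sits at roughly (1.4, 2.1) before and (3.3, 2.6) after.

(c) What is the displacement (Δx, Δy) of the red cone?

(-0.2, -0.9)

The red cone started near (4.9, 5.5) and ended near (4.7, 4.6).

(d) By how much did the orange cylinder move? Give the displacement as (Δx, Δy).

(2.4, -0.4)

The orange cylinder was at about (1.0, 4.4) and moved to about (3.4, 4.0).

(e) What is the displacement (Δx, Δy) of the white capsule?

(0.3, -1.6)

The white capsule started near (9.0, 3.8) and ended near (9.3, 2.2).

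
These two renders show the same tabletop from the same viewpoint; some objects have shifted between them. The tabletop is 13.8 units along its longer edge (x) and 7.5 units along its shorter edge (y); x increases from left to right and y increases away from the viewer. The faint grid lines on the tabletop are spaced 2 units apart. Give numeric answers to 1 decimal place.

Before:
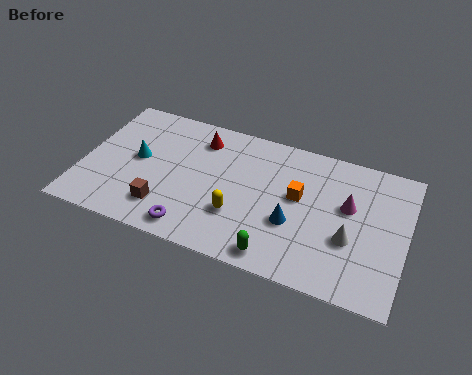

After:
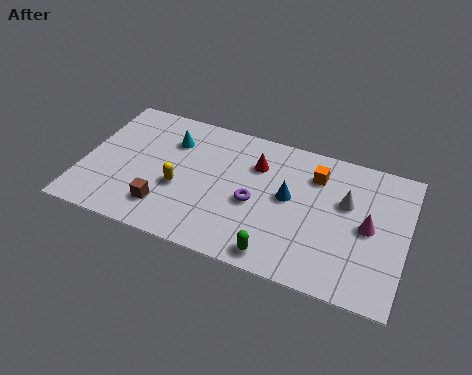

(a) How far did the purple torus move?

3.3

From (5.0, 1.0) to (7.4, 3.3), the purple torus covered √(2.4² + 2.3²) ≈ 3.3 units.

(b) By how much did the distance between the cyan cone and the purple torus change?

+0.4

They were about 4.0 units apart before and 4.4 after — 0.4 units further apart.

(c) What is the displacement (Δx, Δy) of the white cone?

(-0.3, 1.9)

From the two frames, the white cone sits at roughly (11.5, 2.8) before and (11.2, 4.7) after.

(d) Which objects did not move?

the brown cube and the green capsule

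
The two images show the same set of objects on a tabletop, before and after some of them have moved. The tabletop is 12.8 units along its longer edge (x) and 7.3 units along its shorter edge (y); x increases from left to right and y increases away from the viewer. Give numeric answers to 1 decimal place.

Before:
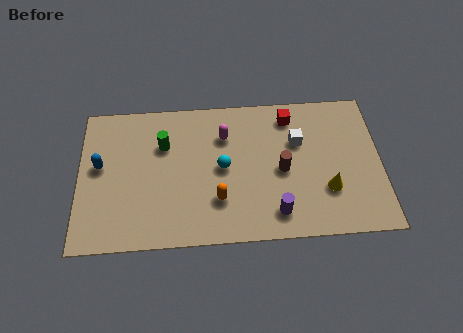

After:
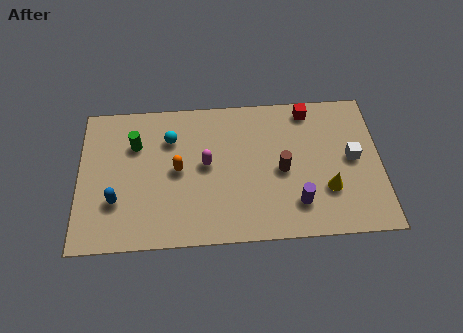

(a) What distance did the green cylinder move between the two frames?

1.2

From (3.6, 5.0) to (2.4, 5.1), the green cylinder covered √(1.2² + 0.1²) ≈ 1.2 units.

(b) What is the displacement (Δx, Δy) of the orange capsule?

(-1.7, 1.6)

The orange capsule was at about (5.9, 2.1) and moved to about (4.2, 3.7).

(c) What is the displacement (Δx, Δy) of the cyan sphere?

(-2.2, 1.6)

The cyan sphere started near (6.1, 3.7) and ended near (3.9, 5.3).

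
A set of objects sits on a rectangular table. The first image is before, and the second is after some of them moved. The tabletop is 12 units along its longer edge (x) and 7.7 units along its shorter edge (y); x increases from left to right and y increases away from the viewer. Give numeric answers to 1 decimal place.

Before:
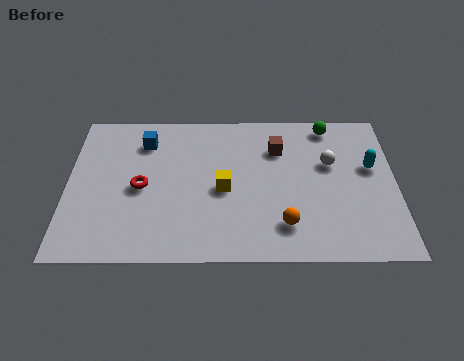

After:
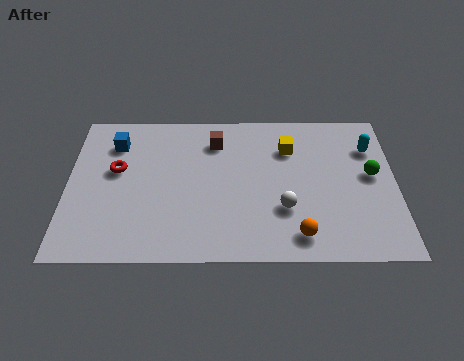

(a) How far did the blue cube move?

1.1

The blue cube was near (2.8, 6.0) before and (1.7, 5.9) after, so it travelled √(1.1² + 0.1²) ≈ 1.1 units.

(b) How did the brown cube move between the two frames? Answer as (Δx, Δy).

(-2.3, 0.4)

From the two frames, the brown cube sits at roughly (7.7, 5.6) before and (5.4, 6.0) after.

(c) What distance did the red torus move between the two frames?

1.3

The red torus was near (2.7, 3.6) before and (1.8, 4.5) after, so it travelled √(0.9² + 0.9²) ≈ 1.3 units.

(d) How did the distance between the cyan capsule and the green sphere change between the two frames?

-1.3

Before: roughly 2.7 units apart; after: 1.4. That's 1.3 units closer together.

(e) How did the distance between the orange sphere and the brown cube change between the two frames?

+1.8

They were about 3.9 units apart before and 5.7 after — 1.8 units further apart.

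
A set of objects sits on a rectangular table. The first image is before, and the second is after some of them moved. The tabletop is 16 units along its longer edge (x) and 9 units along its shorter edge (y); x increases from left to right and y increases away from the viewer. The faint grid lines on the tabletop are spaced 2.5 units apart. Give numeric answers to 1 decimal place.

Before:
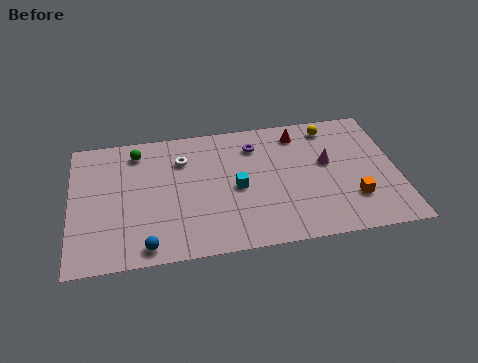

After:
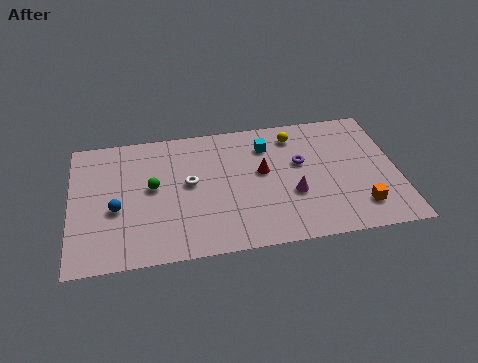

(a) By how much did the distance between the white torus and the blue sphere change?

-2.1

The distance was about 5.9 in the first image and 3.8 in the second, so they moved 2.1 units closer together.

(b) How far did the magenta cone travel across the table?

2.6

The magenta cone was near (12.6, 5.2) before and (10.8, 3.3) after, so it travelled √(1.8² + 1.9²) ≈ 2.6 units.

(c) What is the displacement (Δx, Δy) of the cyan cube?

(1.6, 2.7)

The cyan cube started near (8.1, 4.2) and ended near (9.7, 6.9).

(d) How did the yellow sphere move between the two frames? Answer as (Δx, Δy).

(-1.8, -0.3)

From the two frames, the yellow sphere sits at roughly (12.9, 7.7) before and (11.1, 7.4) after.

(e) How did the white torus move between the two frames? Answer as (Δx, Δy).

(0.3, -1.7)

The white torus started near (5.5, 6.6) and ended near (5.8, 4.9).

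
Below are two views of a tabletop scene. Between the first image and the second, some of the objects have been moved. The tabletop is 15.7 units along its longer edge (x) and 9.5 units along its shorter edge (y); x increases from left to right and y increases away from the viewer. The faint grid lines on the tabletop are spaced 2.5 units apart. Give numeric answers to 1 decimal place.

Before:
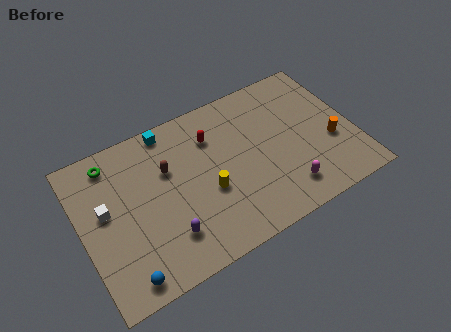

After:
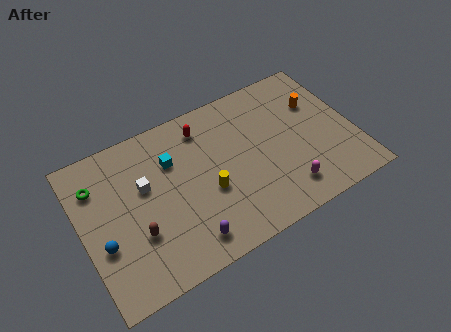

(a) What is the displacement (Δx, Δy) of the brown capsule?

(-2.2, -3.0)

The brown capsule was at about (5.1, 6.2) and moved to about (2.9, 3.2).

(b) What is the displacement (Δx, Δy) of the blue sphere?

(-0.9, 2.4)

From the two frames, the blue sphere sits at roughly (1.9, 1.1) before and (1.0, 3.5) after.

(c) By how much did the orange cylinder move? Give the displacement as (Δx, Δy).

(-0.4, 2.8)

The orange cylinder started near (14.3, 3.6) and ended near (13.9, 6.4).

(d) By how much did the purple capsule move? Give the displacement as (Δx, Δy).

(1.0, -0.8)

The purple capsule was at about (4.5, 2.3) and moved to about (5.5, 1.5).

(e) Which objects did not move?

the yellow cylinder and the magenta capsule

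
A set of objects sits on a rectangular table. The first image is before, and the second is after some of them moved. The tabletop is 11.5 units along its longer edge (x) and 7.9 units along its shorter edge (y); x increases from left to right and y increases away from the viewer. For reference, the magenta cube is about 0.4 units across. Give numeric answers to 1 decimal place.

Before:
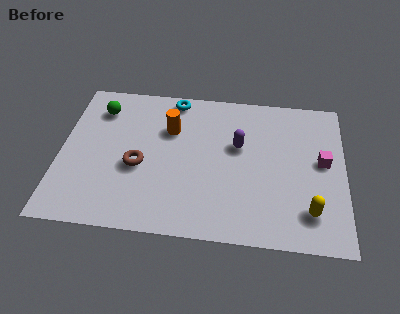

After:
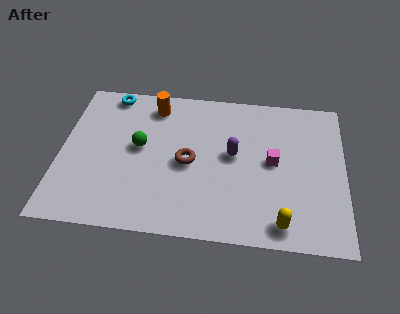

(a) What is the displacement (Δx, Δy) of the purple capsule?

(-0.2, -0.5)

From the two frames, the purple capsule sits at roughly (7.2, 4.8) before and (7.0, 4.3) after.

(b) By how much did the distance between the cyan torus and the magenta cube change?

+0.6

They were about 6.7 units apart before and 7.3 after — 0.6 units further apart.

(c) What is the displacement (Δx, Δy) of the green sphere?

(1.7, -1.9)

The green sphere started near (1.5, 6.2) and ended near (3.2, 4.3).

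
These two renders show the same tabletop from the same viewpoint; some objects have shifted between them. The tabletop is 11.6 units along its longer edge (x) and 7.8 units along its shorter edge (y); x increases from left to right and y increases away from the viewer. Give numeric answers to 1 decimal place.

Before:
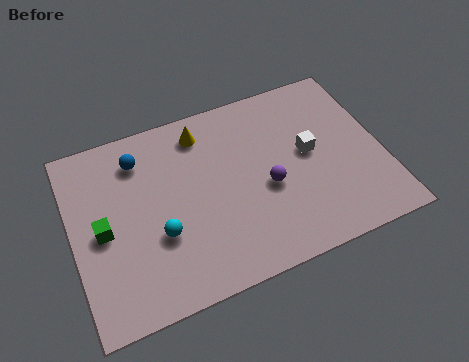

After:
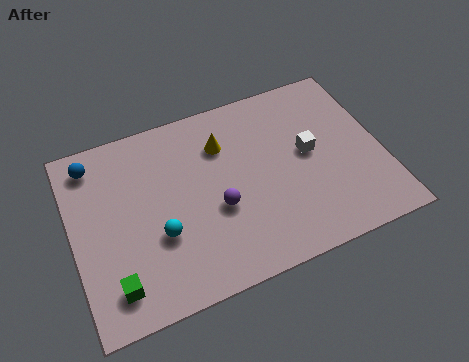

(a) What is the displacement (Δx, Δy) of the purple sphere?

(-1.9, -0.2)

The purple sphere was at about (7.2, 3.3) and moved to about (5.3, 3.1).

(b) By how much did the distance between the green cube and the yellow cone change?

+1.3

Before: roughly 4.9 units apart; after: 6.2. That's 1.3 units further apart.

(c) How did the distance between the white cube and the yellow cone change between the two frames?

-1.0

Before: roughly 4.4 units apart; after: 3.4. That's 1.0 units closer together.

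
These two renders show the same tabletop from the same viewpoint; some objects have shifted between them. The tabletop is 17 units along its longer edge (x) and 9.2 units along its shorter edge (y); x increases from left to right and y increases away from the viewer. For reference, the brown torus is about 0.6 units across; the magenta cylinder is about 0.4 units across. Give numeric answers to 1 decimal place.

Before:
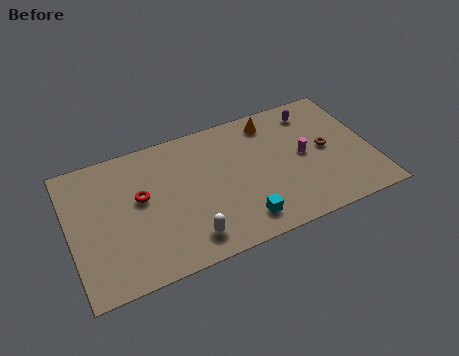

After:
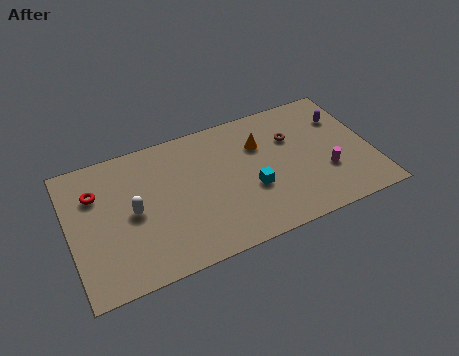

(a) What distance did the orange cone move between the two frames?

1.6

From (11.7, 7.8) to (10.9, 6.4), the orange cone covered √(0.8² + 1.4²) ≈ 1.6 units.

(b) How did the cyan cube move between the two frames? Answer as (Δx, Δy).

(0.8, 1.9)

From the two frames, the cyan cube sits at roughly (9.3, 1.6) before and (10.1, 3.5) after.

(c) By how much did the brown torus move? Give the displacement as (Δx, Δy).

(-1.8, 1.5)

The brown torus started near (14.5, 4.7) and ended near (12.7, 6.2).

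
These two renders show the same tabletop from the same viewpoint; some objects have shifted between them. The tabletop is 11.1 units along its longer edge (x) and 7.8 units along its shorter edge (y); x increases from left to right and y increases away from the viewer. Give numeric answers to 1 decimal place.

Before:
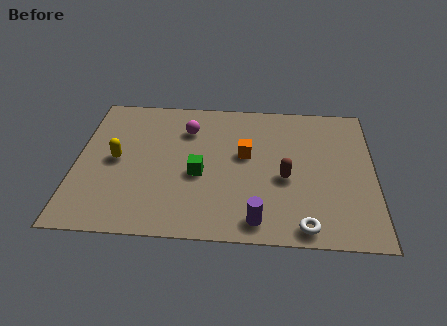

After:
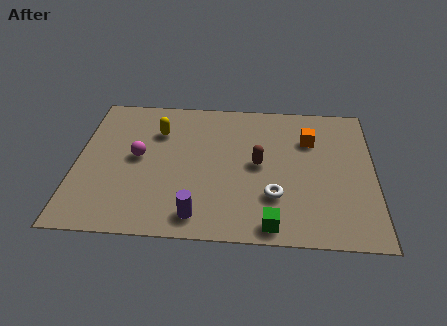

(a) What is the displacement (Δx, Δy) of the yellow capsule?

(1.5, 1.7)

From the two frames, the yellow capsule sits at roughly (1.5, 3.9) before and (3.0, 5.6) after.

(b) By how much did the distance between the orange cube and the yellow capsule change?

+0.9

Before: roughly 4.8 units apart; after: 5.7. That's 0.9 units further apart.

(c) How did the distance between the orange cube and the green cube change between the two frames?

+2.8

The distance was about 2.1 in the first image and 4.9 in the second, so they moved 2.8 units further apart.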